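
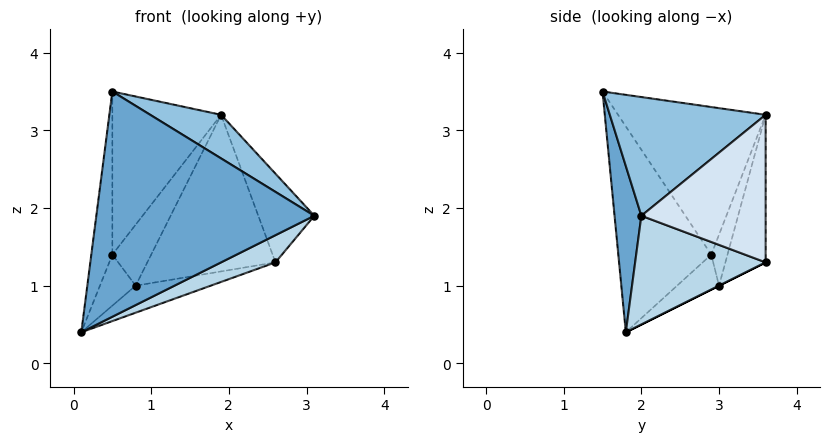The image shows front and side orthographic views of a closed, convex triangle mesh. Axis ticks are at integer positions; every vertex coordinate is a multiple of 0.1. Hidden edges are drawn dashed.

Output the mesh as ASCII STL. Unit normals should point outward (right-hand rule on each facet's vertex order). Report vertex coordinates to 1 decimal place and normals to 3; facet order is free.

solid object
 facet normal 0.121 -0.986 -0.111
  outer loop
   vertex 0.5 1.5 3.5
   vertex 0.1 1.8 0.4
   vertex 3.1 2.0 1.9
  endloop
 endfacet
 facet normal 0.542 -0.246 0.804
  outer loop
   vertex 0.5 1.5 3.5
   vertex 3.1 2.0 1.9
   vertex 1.9 3.6 3.2
  endloop
 endfacet
 facet normal 0.449 -0.187 -0.874
  outer loop
   vertex 2.6 3.6 1.3
   vertex 3.1 2.0 1.9
   vertex 0.1 1.8 0.4
  endloop
 endfacet
 facet normal 0.864 0.389 0.318
  outer loop
   vertex 2.6 3.6 1.3
   vertex 1.9 3.6 3.2
   vertex 3.1 2.0 1.9
  endloop
 endfacet
 facet normal 0.000 0.447 -0.894
  outer loop
   vertex 0.8 3.0 1.0
   vertex 2.6 3.6 1.3
   vertex 0.1 1.8 0.4
  endloop
 endfacet
 facet normal -0.298 0.948 -0.110
  outer loop
   vertex 0.8 3.0 1.0
   vertex 1.9 3.6 3.2
   vertex 2.6 3.6 1.3
  endloop
 endfacet
 facet normal -0.749 0.552 0.368
  outer loop
   vertex 0.5 2.9 1.4
   vertex 0.5 1.5 3.5
   vertex 1.9 3.6 3.2
  endloop
 endfacet
 facet normal -0.385 0.921 -0.059
  outer loop
   vertex 0.5 2.9 1.4
   vertex 1.9 3.6 3.2
   vertex 0.8 3.0 1.0
  endloop
 endfacet
 facet normal -0.965 0.218 0.146
  outer loop
   vertex 0.5 2.9 1.4
   vertex 0.1 1.8 0.4
   vertex 0.5 1.5 3.5
  endloop
 endfacet
 facet normal -0.705 0.600 -0.378
  outer loop
   vertex 0.5 2.9 1.4
   vertex 0.8 3.0 1.0
   vertex 0.1 1.8 0.4
  endloop
 endfacet
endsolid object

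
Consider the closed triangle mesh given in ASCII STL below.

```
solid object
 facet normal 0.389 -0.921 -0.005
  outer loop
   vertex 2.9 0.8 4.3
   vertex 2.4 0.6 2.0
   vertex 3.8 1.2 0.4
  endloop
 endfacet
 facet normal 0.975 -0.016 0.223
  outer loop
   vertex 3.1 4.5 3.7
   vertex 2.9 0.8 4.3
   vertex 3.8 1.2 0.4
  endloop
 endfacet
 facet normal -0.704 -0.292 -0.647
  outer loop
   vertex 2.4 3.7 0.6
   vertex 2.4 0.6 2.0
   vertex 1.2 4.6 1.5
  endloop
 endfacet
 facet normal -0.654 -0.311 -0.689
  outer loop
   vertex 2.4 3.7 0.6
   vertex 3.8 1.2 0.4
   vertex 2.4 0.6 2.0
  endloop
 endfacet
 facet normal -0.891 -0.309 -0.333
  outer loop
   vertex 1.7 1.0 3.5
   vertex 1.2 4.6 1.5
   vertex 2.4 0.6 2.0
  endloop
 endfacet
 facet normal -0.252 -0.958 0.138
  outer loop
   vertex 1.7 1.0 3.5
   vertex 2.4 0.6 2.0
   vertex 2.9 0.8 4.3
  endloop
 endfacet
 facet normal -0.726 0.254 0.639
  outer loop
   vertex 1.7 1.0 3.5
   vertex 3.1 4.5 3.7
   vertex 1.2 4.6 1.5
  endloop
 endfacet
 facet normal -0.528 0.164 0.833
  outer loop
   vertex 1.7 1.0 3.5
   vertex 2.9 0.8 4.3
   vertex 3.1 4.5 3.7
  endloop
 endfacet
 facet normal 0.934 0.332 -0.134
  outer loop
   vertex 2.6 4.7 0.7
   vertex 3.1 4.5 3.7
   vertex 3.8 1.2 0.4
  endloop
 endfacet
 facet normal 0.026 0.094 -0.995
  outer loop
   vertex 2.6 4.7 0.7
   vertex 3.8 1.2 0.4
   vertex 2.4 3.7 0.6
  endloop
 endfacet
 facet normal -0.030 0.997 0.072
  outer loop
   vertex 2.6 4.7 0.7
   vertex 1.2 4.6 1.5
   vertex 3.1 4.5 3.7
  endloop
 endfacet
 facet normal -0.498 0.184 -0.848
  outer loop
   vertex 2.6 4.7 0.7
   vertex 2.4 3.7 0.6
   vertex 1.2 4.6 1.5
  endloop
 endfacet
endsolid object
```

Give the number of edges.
18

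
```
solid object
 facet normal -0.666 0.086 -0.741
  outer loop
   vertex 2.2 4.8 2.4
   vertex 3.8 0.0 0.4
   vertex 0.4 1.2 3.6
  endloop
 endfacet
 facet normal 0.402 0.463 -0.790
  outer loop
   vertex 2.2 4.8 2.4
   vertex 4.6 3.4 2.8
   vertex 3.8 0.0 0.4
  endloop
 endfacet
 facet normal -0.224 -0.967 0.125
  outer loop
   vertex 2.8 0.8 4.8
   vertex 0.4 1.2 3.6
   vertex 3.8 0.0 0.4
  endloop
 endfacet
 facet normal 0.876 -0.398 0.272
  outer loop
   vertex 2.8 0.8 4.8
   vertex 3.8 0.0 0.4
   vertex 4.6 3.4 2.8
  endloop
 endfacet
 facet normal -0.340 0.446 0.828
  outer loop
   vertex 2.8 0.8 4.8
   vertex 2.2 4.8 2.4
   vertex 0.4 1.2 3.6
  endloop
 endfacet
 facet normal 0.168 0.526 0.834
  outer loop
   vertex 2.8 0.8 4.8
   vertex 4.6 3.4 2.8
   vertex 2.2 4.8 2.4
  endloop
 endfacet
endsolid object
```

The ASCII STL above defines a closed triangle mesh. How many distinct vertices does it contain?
5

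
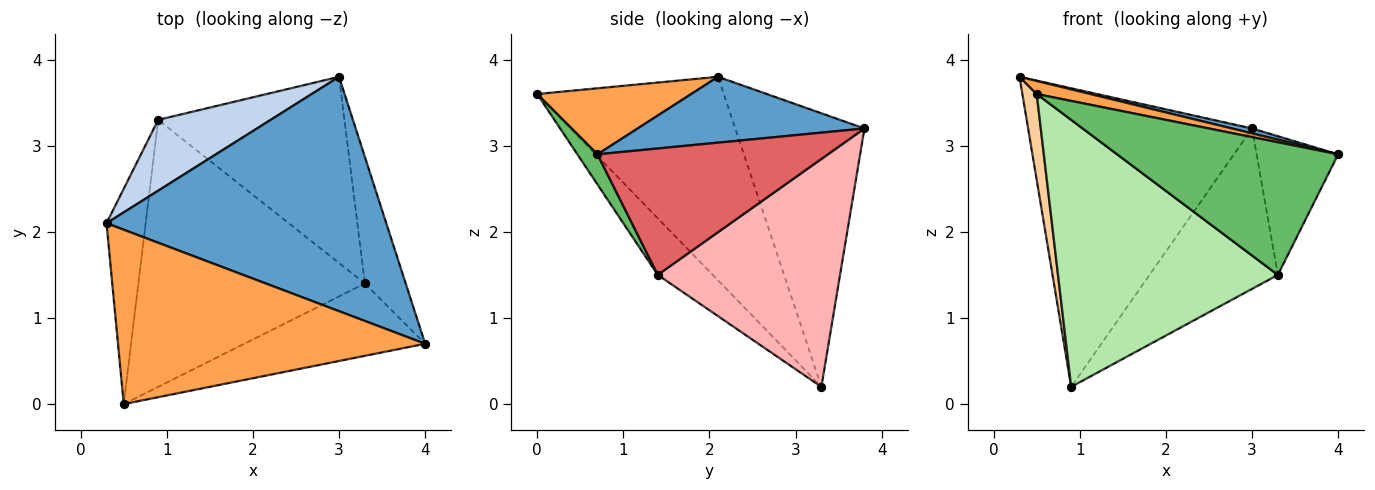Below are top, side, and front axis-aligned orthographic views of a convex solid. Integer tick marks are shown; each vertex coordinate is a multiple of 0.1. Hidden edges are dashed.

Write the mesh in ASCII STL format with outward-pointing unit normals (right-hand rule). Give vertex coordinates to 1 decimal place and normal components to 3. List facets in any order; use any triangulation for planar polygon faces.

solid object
 facet normal 0.229 -0.020 0.973
  outer loop
   vertex 3.0 3.8 3.2
   vertex 0.3 2.1 3.8
   vertex 4.0 0.7 2.9
  endloop
 endfacet
 facet normal -0.489 0.848 0.201
  outer loop
   vertex 0.9 3.3 0.2
   vertex 0.3 2.1 3.8
   vertex 3.0 3.8 3.2
  endloop
 endfacet
 facet normal 0.210 -0.073 0.975
  outer loop
   vertex 0.5 0.0 3.6
   vertex 4.0 0.7 2.9
   vertex 0.3 2.1 3.8
  endloop
 endfacet
 facet normal -0.979 -0.075 -0.188
  outer loop
   vertex 0.5 0.0 3.6
   vertex 0.3 2.1 3.8
   vertex 0.9 3.3 0.2
  endloop
 endfacet
 facet normal 0.080 -0.875 -0.477
  outer loop
   vertex 3.3 1.4 1.5
   vertex 4.0 0.7 2.9
   vertex 0.5 0.0 3.6
  endloop
 endfacet
 facet normal -0.174 -0.696 -0.696
  outer loop
   vertex 3.3 1.4 1.5
   vertex 0.5 0.0 3.6
   vertex 0.9 3.3 0.2
  endloop
 endfacet
 facet normal 0.902 0.319 -0.291
  outer loop
   vertex 3.3 1.4 1.5
   vertex 3.0 3.8 3.2
   vertex 4.0 0.7 2.9
  endloop
 endfacet
 facet normal 0.680 0.479 -0.556
  outer loop
   vertex 3.3 1.4 1.5
   vertex 0.9 3.3 0.2
   vertex 3.0 3.8 3.2
  endloop
 endfacet
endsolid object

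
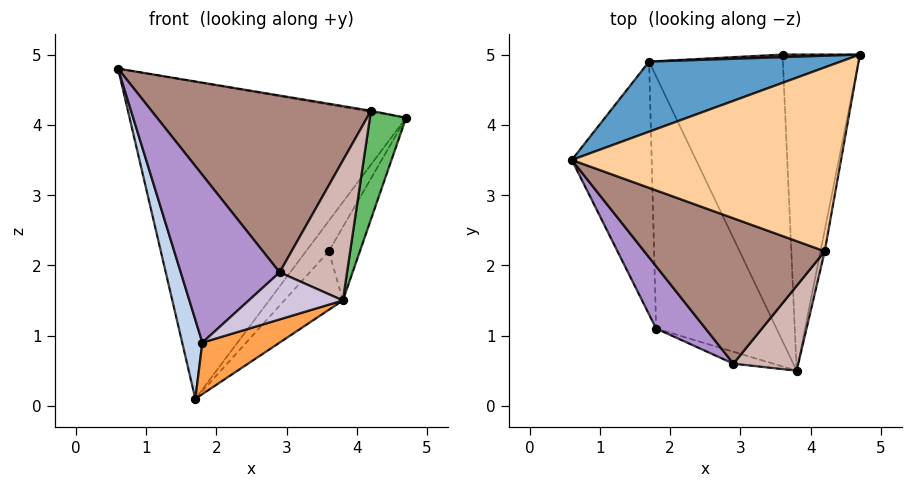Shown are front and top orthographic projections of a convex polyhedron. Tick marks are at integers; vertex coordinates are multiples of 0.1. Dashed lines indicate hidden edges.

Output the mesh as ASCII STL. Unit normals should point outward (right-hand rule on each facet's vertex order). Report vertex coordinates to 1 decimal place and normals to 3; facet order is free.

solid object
 facet normal -0.305 0.930 0.206
  outer loop
   vertex 1.7 4.9 0.1
   vertex 0.6 3.5 4.8
   vertex 4.7 5.0 4.1
  endloop
 endfacet
 facet normal -0.965 -0.078 -0.249
  outer loop
   vertex 1.8 1.1 0.9
   vertex 0.6 3.5 4.8
   vertex 1.7 4.9 0.1
  endloop
 endfacet
 facet normal 0.228 -0.195 -0.954
  outer loop
   vertex 1.8 1.1 0.9
   vertex 1.7 4.9 0.1
   vertex 3.8 0.5 1.5
  endloop
 endfacet
 facet normal 0.166 0.006 0.986
  outer loop
   vertex 4.2 2.2 4.2
   vertex 4.7 5.0 4.1
   vertex 0.6 3.5 4.8
  endloop
 endfacet
 facet normal 0.984 -0.177 -0.034
  outer loop
   vertex 4.2 2.2 4.2
   vertex 3.8 0.5 1.5
   vertex 4.7 5.0 4.1
  endloop
 endfacet
 facet normal 0.860 0.116 -0.498
  outer loop
   vertex 3.6 5.0 2.2
   vertex 4.7 5.0 4.1
   vertex 3.8 0.5 1.5
  endloop
 endfacet
 facet normal -0.144 0.986 0.083
  outer loop
   vertex 3.6 5.0 2.2
   vertex 1.7 4.9 0.1
   vertex 4.7 5.0 4.1
  endloop
 endfacet
 facet normal 0.731 0.136 -0.668
  outer loop
   vertex 3.6 5.0 2.2
   vertex 3.8 0.5 1.5
   vertex 1.7 4.9 0.1
  endloop
 endfacet
 facet normal -0.596 -0.753 0.280
  outer loop
   vertex 2.9 0.6 1.9
   vertex 0.6 3.5 4.8
   vertex 1.8 1.1 0.9
  endloop
 endfacet
 facet normal -0.212 -0.947 -0.240
  outer loop
   vertex 2.9 0.6 1.9
   vertex 1.8 1.1 0.9
   vertex 3.8 0.5 1.5
  endloop
 endfacet
 facet normal -0.171 -0.761 0.626
  outer loop
   vertex 2.9 0.6 1.9
   vertex 4.2 2.2 4.2
   vertex 0.6 3.5 4.8
  endloop
 endfacet
 facet normal 0.134 -0.847 0.514
  outer loop
   vertex 2.9 0.6 1.9
   vertex 3.8 0.5 1.5
   vertex 4.2 2.2 4.2
  endloop
 endfacet
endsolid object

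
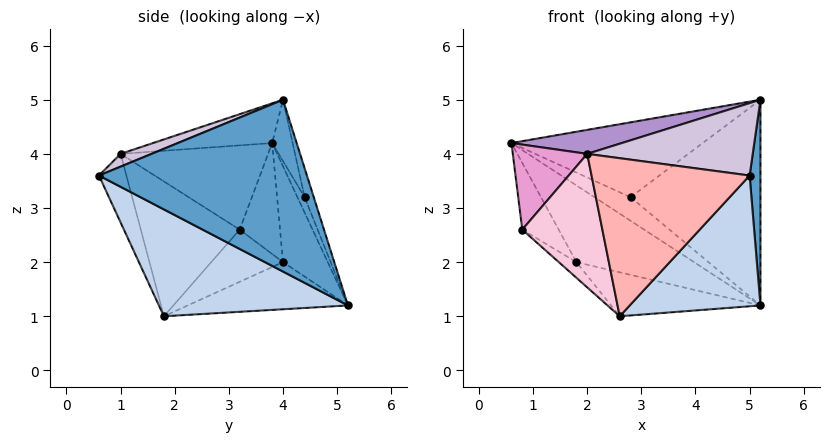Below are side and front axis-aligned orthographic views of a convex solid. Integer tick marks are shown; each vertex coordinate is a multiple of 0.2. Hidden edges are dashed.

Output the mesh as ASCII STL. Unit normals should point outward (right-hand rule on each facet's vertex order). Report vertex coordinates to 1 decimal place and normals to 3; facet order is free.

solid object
 facet normal 0.999 -0.052 -0.016
  outer loop
   vertex 5.2 4.0 5.0
   vertex 5.0 0.6 3.6
   vertex 5.2 5.2 1.2
  endloop
 endfacet
 facet normal 0.575 -0.398 -0.715
  outer loop
   vertex 2.6 1.8 1.0
   vertex 5.2 5.2 1.2
   vertex 5.0 0.6 3.6
  endloop
 endfacet
 facet normal -0.194 0.969 0.155
  outer loop
   vertex 2.8 4.4 3.2
   vertex 5.2 5.2 1.2
   vertex 0.6 3.8 4.2
  endloop
 endfacet
 facet normal -0.100 0.935 0.341
  outer loop
   vertex 2.8 4.4 3.2
   vertex 0.6 3.8 4.2
   vertex 5.2 4.0 5.0
  endloop
 endfacet
 facet normal -0.067 0.951 0.300
  outer loop
   vertex 2.8 4.4 3.2
   vertex 5.2 4.0 5.0
   vertex 5.2 5.2 1.2
  endloop
 endfacet
 facet normal -0.353 0.929 -0.108
  outer loop
   vertex 1.8 4.0 2.0
   vertex 0.6 3.8 4.2
   vertex 5.2 5.2 1.2
  endloop
 endfacet
 facet normal -0.316 0.295 -0.902
  outer loop
   vertex 1.8 4.0 2.0
   vertex 5.2 5.2 1.2
   vertex 2.6 1.8 1.0
  endloop
 endfacet
 facet normal -0.164 -0.945 -0.285
  outer loop
   vertex 2.0 1.0 4.0
   vertex 2.6 1.8 1.0
   vertex 5.0 0.6 3.6
  endloop
 endfacet
 facet normal -0.163 -0.151 0.975
  outer loop
   vertex 2.0 1.0 4.0
   vertex 5.2 4.0 5.0
   vertex 0.6 3.8 4.2
  endloop
 endfacet
 facet normal 0.072 -0.383 0.921
  outer loop
   vertex 2.0 1.0 4.0
   vertex 5.0 0.6 3.6
   vertex 5.2 4.0 5.0
  endloop
 endfacet
 facet normal -0.702 0.634 -0.325
  outer loop
   vertex 0.8 3.2 2.6
   vertex 0.6 3.8 4.2
   vertex 1.8 4.0 2.0
  endloop
 endfacet
 facet normal -0.592 0.145 -0.793
  outer loop
   vertex 0.8 3.2 2.6
   vertex 1.8 4.0 2.0
   vertex 2.6 1.8 1.0
  endloop
 endfacet
 facet normal -0.891 -0.450 0.057
  outer loop
   vertex 0.8 3.2 2.6
   vertex 2.0 1.0 4.0
   vertex 0.6 3.8 4.2
  endloop
 endfacet
 facet normal -0.739 -0.599 -0.308
  outer loop
   vertex 0.8 3.2 2.6
   vertex 2.6 1.8 1.0
   vertex 2.0 1.0 4.0
  endloop
 endfacet
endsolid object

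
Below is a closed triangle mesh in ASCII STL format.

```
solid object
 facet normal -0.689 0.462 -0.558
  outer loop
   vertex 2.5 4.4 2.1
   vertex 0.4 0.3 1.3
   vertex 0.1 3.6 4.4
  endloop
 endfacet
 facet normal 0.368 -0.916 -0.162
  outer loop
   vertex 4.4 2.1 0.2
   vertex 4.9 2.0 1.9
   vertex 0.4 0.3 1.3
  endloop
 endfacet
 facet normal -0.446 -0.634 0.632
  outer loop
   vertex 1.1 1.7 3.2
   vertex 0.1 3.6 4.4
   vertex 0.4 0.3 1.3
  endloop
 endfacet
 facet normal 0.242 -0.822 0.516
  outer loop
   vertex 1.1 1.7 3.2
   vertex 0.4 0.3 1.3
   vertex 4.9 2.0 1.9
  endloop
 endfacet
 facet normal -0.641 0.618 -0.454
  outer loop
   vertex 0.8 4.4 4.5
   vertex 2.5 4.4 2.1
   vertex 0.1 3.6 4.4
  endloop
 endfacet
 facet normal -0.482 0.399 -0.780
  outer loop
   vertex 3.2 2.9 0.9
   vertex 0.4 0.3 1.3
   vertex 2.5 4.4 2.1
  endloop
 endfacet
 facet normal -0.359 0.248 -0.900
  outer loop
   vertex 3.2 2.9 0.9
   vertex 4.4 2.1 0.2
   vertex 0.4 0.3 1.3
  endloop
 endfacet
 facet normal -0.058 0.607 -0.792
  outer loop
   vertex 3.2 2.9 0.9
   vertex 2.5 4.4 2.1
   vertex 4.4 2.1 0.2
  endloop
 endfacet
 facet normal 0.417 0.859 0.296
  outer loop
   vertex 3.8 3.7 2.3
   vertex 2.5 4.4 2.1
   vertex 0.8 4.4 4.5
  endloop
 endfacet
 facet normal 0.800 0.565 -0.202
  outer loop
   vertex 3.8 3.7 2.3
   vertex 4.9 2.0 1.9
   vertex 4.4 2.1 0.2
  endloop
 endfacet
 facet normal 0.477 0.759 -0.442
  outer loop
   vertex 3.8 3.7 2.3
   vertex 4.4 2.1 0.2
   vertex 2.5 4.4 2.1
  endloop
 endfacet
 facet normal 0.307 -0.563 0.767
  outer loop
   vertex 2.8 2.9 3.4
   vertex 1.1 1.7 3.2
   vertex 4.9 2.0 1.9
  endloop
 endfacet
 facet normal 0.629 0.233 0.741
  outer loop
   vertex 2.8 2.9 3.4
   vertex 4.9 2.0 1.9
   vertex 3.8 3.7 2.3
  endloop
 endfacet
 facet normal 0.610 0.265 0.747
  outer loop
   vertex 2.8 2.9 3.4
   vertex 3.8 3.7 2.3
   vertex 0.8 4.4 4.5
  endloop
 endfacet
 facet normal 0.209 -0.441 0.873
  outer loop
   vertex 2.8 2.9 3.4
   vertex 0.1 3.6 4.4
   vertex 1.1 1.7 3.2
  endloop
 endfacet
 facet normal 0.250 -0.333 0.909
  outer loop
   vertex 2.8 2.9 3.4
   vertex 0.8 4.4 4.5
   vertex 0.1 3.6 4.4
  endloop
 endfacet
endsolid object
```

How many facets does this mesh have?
16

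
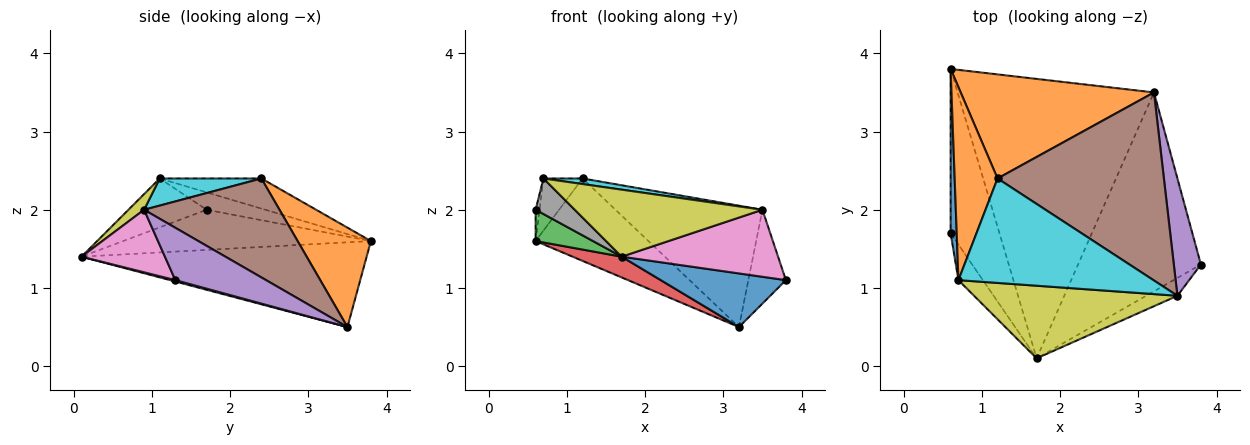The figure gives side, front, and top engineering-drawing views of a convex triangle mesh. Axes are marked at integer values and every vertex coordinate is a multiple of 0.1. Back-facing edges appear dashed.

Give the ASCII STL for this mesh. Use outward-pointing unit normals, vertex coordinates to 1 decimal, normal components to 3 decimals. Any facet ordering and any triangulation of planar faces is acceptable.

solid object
 facet normal 0.011 -0.260 -0.965
  outer loop
   vertex 1.7 0.1 1.4
   vertex 3.2 3.5 0.5
   vertex 3.8 1.3 1.1
  endloop
 endfacet
 facet normal 0.374 0.576 0.727
  outer loop
   vertex 0.6 3.8 1.6
   vertex 1.2 2.4 2.4
   vertex 3.2 3.5 0.5
  endloop
 endfacet
 facet normal -0.628 -0.146 -0.764
  outer loop
   vertex 0.6 3.8 1.6
   vertex 1.7 0.1 1.4
   vertex 0.6 1.7 2.0
  endloop
 endfacet
 facet normal -0.395 -0.068 -0.916
  outer loop
   vertex 0.6 3.8 1.6
   vertex 3.2 3.5 0.5
   vertex 1.7 0.1 1.4
  endloop
 endfacet
 facet normal 0.834 0.345 0.431
  outer loop
   vertex 3.5 0.9 2.0
   vertex 3.8 1.3 1.1
   vertex 3.2 3.5 0.5
  endloop
 endfacet
 facet normal 0.447 0.485 0.751
  outer loop
   vertex 3.5 0.9 2.0
   vertex 3.2 3.5 0.5
   vertex 1.2 2.4 2.4
  endloop
 endfacet
 facet normal 0.458 -0.859 -0.229
  outer loop
   vertex 3.5 0.9 2.0
   vertex 1.7 0.1 1.4
   vertex 3.8 1.3 1.1
  endloop
 endfacet
 facet normal -0.816 -0.408 -0.408
  outer loop
   vertex 0.7 1.1 2.4
   vertex 0.6 1.7 2.0
   vertex 1.7 0.1 1.4
  endloop
 endfacet
 facet normal 0.056 -0.677 0.734
  outer loop
   vertex 0.7 1.1 2.4
   vertex 1.7 0.1 1.4
   vertex 3.5 0.9 2.0
  endloop
 endfacet
 facet normal 0.138 -0.053 0.989
  outer loop
   vertex 0.7 1.1 2.4
   vertex 3.5 0.9 2.0
   vertex 1.2 2.4 2.4
  endloop
 endfacet
 facet normal -0.942 0.063 0.330
  outer loop
   vertex 0.7 1.1 2.4
   vertex 0.6 3.8 1.6
   vertex 0.6 1.7 2.0
  endloop
 endfacet
 facet normal -0.561 0.216 0.799
  outer loop
   vertex 0.7 1.1 2.4
   vertex 1.2 2.4 2.4
   vertex 0.6 3.8 1.6
  endloop
 endfacet
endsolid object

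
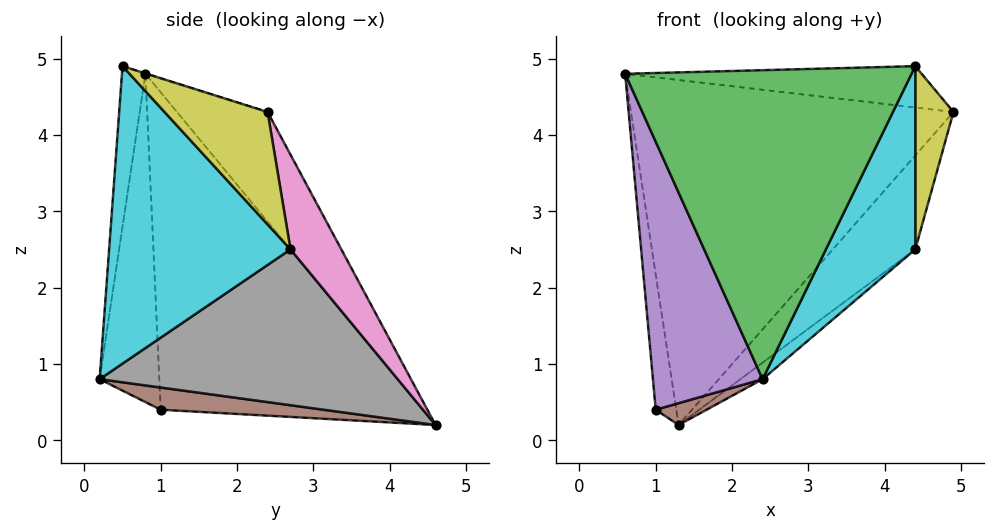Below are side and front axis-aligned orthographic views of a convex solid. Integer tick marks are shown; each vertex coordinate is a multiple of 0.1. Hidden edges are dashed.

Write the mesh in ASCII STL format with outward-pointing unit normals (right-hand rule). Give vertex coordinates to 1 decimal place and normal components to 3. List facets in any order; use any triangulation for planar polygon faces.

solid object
 facet normal -0.216 0.769 0.602
  outer loop
   vertex 1.3 4.6 0.2
   vertex 0.6 0.8 4.8
   vertex 4.9 2.4 4.3
  endloop
 endfacet
 facet normal -0.001 0.301 0.953
  outer loop
   vertex 4.4 0.5 4.9
   vertex 4.9 2.4 4.3
   vertex 0.6 0.8 4.8
  endloop
 endfacet
 facet normal -0.081 -0.990 0.112
  outer loop
   vertex 4.4 0.5 4.9
   vertex 0.6 0.8 4.8
   vertex 2.4 0.2 0.8
  endloop
 endfacet
 facet normal -0.993 0.078 -0.087
  outer loop
   vertex 1.0 1.0 0.4
   vertex 0.6 0.8 4.8
   vertex 1.3 4.6 0.2
  endloop
 endfacet
 facet normal -0.476 -0.875 -0.083
  outer loop
   vertex 1.0 1.0 0.4
   vertex 2.4 0.2 0.8
   vertex 0.6 0.8 4.8
  endloop
 endfacet
 facet normal 0.235 -0.073 -0.969
  outer loop
   vertex 1.0 1.0 0.4
   vertex 1.3 4.6 0.2
   vertex 2.4 0.2 0.8
  endloop
 endfacet
 facet normal 0.525 0.851 -0.004
  outer loop
   vertex 4.4 2.7 2.5
   vertex 1.3 4.6 0.2
   vertex 4.9 2.4 4.3
  endloop
 endfacet
 facet normal 0.613 0.046 -0.789
  outer loop
   vertex 4.4 2.7 2.5
   vertex 2.4 0.2 0.8
   vertex 1.3 4.6 0.2
  endloop
 endfacet
 facet normal 0.894 -0.331 -0.303
  outer loop
   vertex 4.4 2.7 2.5
   vertex 4.9 2.4 4.3
   vertex 4.4 0.5 4.9
  endloop
 endfacet
 facet normal 0.831 -0.410 -0.376
  outer loop
   vertex 4.4 2.7 2.5
   vertex 4.4 0.5 4.9
   vertex 2.4 0.2 0.8
  endloop
 endfacet
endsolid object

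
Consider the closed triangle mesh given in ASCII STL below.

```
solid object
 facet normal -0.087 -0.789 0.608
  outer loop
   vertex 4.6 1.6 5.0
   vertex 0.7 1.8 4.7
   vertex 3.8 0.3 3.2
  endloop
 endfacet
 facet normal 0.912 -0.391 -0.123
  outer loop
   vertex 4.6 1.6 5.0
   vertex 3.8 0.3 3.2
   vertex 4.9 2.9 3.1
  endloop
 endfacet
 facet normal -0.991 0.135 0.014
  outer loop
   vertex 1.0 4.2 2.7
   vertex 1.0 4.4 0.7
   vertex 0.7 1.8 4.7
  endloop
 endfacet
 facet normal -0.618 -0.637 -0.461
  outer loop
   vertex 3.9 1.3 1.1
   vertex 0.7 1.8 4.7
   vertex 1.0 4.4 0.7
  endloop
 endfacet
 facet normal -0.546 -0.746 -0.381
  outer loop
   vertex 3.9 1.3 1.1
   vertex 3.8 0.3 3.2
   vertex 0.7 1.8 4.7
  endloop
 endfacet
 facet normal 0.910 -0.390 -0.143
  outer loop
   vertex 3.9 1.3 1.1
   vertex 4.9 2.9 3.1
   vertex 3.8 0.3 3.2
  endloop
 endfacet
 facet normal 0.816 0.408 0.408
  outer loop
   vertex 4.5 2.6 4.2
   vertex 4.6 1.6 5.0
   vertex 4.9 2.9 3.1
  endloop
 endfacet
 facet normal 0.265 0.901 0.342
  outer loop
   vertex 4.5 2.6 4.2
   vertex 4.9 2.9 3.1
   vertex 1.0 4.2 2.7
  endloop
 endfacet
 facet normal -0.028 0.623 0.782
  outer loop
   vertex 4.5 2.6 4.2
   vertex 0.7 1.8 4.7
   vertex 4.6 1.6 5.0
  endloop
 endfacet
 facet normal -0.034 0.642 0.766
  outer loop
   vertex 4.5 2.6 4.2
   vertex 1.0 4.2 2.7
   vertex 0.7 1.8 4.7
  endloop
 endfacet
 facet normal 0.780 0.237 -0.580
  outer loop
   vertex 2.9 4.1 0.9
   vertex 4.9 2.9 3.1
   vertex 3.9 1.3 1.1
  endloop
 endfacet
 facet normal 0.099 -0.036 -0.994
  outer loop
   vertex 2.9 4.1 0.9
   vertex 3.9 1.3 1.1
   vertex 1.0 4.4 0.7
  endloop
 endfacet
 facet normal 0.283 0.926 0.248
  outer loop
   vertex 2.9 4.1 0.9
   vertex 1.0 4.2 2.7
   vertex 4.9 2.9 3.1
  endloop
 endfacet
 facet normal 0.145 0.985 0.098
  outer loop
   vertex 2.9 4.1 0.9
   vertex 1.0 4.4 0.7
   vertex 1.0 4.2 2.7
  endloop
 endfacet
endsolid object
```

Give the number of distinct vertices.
9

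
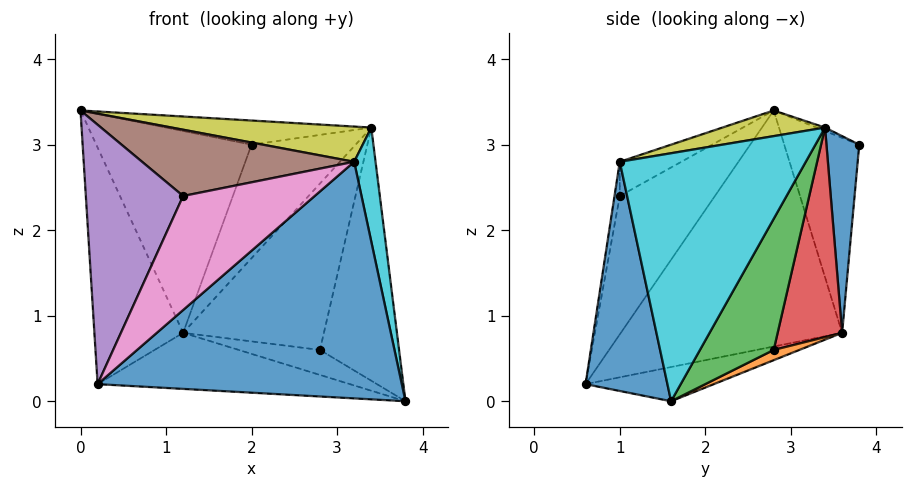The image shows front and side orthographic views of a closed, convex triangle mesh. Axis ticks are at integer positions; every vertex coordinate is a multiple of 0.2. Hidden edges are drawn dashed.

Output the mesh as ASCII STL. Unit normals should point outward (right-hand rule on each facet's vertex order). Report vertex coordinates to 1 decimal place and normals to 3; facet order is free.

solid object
 facet normal 0.257 -0.955 -0.150
  outer loop
   vertex 3.2 1.0 2.8
   vertex 0.2 0.6 0.2
   vertex 3.8 1.6 0.0
  endloop
 endfacet
 facet normal -0.886 0.355 -0.299
  outer loop
   vertex 1.2 3.6 0.8
   vertex 0.2 0.6 0.2
   vertex 0.0 2.8 3.4
  endloop
 endfacet
 facet normal -0.434 0.898 0.076
  outer loop
   vertex 1.2 3.6 0.8
   vertex 0.0 2.8 3.4
   vertex 2.0 3.8 3.0
  endloop
 endfacet
 facet normal -0.118 0.232 -0.965
  outer loop
   vertex 1.2 3.6 0.8
   vertex 3.8 1.6 0.0
   vertex 0.2 0.6 0.2
  endloop
 endfacet
 facet normal -0.638 -0.652 0.409
  outer loop
   vertex 1.2 1.0 2.4
   vertex 0.0 2.8 3.4
   vertex 0.2 0.6 0.2
  endloop
 endfacet
 facet normal -0.163 -0.560 0.813
  outer loop
   vertex 1.2 1.0 2.4
   vertex 3.2 1.0 2.8
   vertex 0.0 2.8 3.4
  endloop
 endfacet
 facet normal -0.039 -0.980 0.196
  outer loop
   vertex 1.2 1.0 2.4
   vertex 0.2 0.6 0.2
   vertex 3.2 1.0 2.8
  endloop
 endfacet
 facet normal -0.017 0.400 0.916
  outer loop
   vertex 3.4 3.4 3.2
   vertex 2.0 3.8 3.0
   vertex 0.0 2.8 3.4
  endloop
 endfacet
 facet normal 0.088 -0.171 0.981
  outer loop
   vertex 3.4 3.4 3.2
   vertex 0.0 2.8 3.4
   vertex 3.2 1.0 2.8
  endloop
 endfacet
 facet normal 0.976 -0.112 0.185
  outer loop
   vertex 3.4 3.4 3.2
   vertex 3.2 1.0 2.8
   vertex 3.8 1.6 0.0
  endloop
 endfacet
 facet normal 0.295 0.936 -0.192
  outer loop
   vertex 3.4 3.4 3.2
   vertex 1.2 3.6 0.8
   vertex 2.0 3.8 3.0
  endloop
 endfacet
 facet normal 0.175 0.553 -0.815
  outer loop
   vertex 2.8 2.8 0.6
   vertex 3.8 1.6 0.0
   vertex 1.2 3.6 0.8
  endloop
 endfacet
 facet normal 0.648 0.695 -0.310
  outer loop
   vertex 2.8 2.8 0.6
   vertex 3.4 3.4 3.2
   vertex 3.8 1.6 0.0
  endloop
 endfacet
 facet normal 0.398 0.869 -0.293
  outer loop
   vertex 2.8 2.8 0.6
   vertex 1.2 3.6 0.8
   vertex 3.4 3.4 3.2
  endloop
 endfacet
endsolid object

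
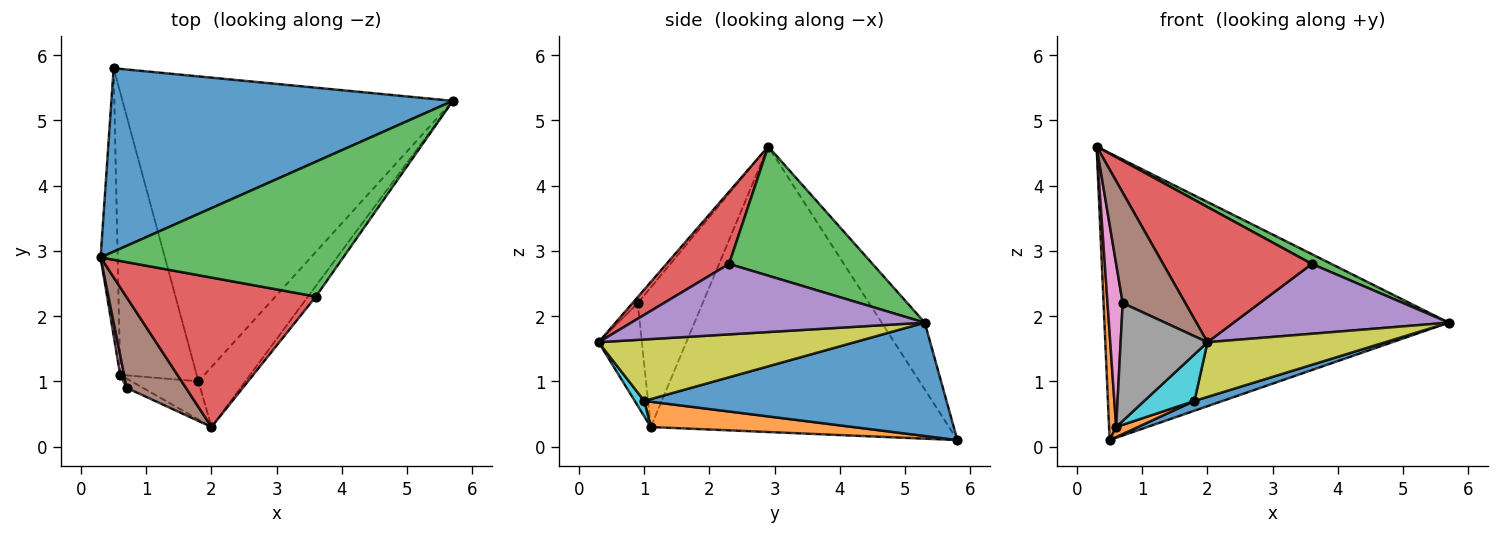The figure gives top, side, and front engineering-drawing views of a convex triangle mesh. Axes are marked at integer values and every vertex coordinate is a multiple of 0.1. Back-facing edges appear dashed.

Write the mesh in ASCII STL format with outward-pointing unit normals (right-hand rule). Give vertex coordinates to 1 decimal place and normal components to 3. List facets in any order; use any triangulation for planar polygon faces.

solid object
 facet normal -0.105 0.838 0.535
  outer loop
   vertex 0.5 5.8 0.1
   vertex 0.3 2.9 4.6
   vertex 5.7 5.3 1.9
  endloop
 endfacet
 facet normal -0.998 -0.024 -0.060
  outer loop
   vertex 0.6 1.1 0.3
   vertex 0.3 2.9 4.6
   vertex 0.5 5.8 0.1
  endloop
 endfacet
 facet normal 0.469 -0.064 0.881
  outer loop
   vertex 3.6 2.3 2.8
   vertex 5.7 5.3 1.9
   vertex 0.3 2.9 4.6
  endloop
 endfacet
 facet normal 0.272 -0.646 0.714
  outer loop
   vertex 3.6 2.3 2.8
   vertex 0.3 2.9 4.6
   vertex 2.0 0.3 1.6
  endloop
 endfacet
 facet normal 0.803 -0.589 -0.089
  outer loop
   vertex 3.6 2.3 2.8
   vertex 2.0 0.3 1.6
   vertex 5.7 5.3 1.9
  endloop
 endfacet
 facet normal -0.064 -0.772 0.633
  outer loop
   vertex 0.7 0.9 2.2
   vertex 2.0 0.3 1.6
   vertex 0.3 2.9 4.6
  endloop
 endfacet
 facet normal -0.973 -0.227 0.027
  outer loop
   vertex 0.7 0.9 2.2
   vertex 0.3 2.9 4.6
   vertex 0.6 1.1 0.3
  endloop
 endfacet
 facet normal -0.445 -0.893 -0.071
  outer loop
   vertex 0.7 0.9 2.2
   vertex 0.6 1.1 0.3
   vertex 2.0 0.3 1.6
  endloop
 endfacet
 facet normal 0.696 -0.483 -0.531
  outer loop
   vertex 1.8 1.0 0.7
   vertex 5.7 5.3 1.9
   vertex 2.0 0.3 1.6
  endloop
 endfacet
 facet normal 0.145 -0.765 -0.627
  outer loop
   vertex 1.8 1.0 0.7
   vertex 2.0 0.3 1.6
   vertex 0.6 1.1 0.3
  endloop
 endfacet
 facet normal 0.324 -0.030 -0.945
  outer loop
   vertex 1.8 1.0 0.7
   vertex 0.5 5.8 0.1
   vertex 5.7 5.3 1.9
  endloop
 endfacet
 facet normal 0.314 -0.034 -0.949
  outer loop
   vertex 1.8 1.0 0.7
   vertex 0.6 1.1 0.3
   vertex 0.5 5.8 0.1
  endloop
 endfacet
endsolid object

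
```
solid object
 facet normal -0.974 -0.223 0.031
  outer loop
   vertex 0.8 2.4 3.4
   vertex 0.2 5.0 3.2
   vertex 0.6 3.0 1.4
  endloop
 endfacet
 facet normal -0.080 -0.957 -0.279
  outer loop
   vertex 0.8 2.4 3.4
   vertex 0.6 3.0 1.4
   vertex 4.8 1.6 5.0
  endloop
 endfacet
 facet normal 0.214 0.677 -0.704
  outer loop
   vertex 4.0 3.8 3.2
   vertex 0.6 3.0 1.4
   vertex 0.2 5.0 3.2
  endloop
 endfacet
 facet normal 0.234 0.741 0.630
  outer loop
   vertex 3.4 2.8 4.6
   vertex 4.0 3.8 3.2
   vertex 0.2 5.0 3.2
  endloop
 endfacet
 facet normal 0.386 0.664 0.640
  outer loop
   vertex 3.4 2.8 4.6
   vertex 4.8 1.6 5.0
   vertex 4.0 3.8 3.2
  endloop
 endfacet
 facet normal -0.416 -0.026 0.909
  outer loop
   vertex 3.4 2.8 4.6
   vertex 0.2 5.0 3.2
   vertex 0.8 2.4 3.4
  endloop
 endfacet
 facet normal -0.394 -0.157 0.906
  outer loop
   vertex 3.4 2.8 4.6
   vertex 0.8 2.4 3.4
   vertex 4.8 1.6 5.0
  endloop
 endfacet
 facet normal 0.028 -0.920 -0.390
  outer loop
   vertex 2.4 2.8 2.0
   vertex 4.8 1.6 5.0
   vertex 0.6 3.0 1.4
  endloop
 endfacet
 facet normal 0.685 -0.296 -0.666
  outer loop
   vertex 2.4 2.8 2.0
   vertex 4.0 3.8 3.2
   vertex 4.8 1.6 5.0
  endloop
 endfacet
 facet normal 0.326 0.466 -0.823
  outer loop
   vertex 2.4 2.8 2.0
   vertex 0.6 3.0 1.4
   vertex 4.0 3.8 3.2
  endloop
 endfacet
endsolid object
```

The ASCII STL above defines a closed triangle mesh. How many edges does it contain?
15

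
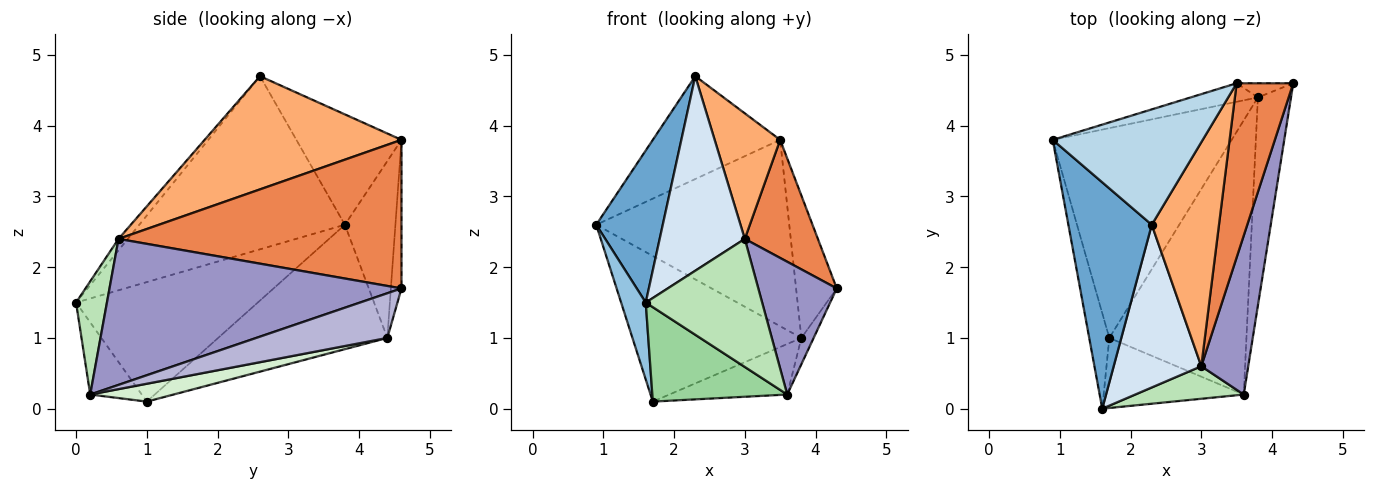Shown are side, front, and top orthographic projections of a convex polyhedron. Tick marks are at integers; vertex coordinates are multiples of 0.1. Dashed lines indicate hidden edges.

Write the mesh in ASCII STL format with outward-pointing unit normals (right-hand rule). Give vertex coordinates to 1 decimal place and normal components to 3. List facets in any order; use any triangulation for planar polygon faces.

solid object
 facet normal -0.865 -0.280 0.417
  outer loop
   vertex 2.3 2.6 4.7
   vertex 0.9 3.8 2.6
   vertex 1.6 0.0 1.5
  endloop
 endfacet
 facet normal -0.977 -0.132 -0.164
  outer loop
   vertex 1.7 1.0 0.1
   vertex 1.6 0.0 1.5
   vertex 0.9 3.8 2.6
  endloop
 endfacet
 facet normal -0.481 0.583 0.654
  outer loop
   vertex 3.5 4.6 3.8
   vertex 0.9 3.8 2.6
   vertex 2.3 2.6 4.7
  endloop
 endfacet
 facet normal -0.083 -0.764 0.639
  outer loop
   vertex 3.0 0.6 2.4
   vertex 2.3 2.6 4.7
   vertex 1.6 0.0 1.5
  endloop
 endfacet
 facet normal 0.908 -0.235 0.346
  outer loop
   vertex 3.0 0.6 2.4
   vertex 4.3 4.6 1.7
   vertex 3.5 4.6 3.8
  endloop
 endfacet
 facet normal 0.827 -0.275 0.491
  outer loop
   vertex 3.0 0.6 2.4
   vertex 3.5 4.6 3.8
   vertex 2.3 2.6 4.7
  endloop
 endfacet
 facet normal -0.496 0.495 -0.713
  outer loop
   vertex 3.8 4.4 1.0
   vertex 1.7 1.0 0.1
   vertex 0.9 3.8 2.6
  endloop
 endfacet
 facet normal -0.252 0.963 -0.096
  outer loop
   vertex 3.8 4.4 1.0
   vertex 0.9 3.8 2.6
   vertex 3.5 4.6 3.8
  endloop
 endfacet
 facet normal -0.251 0.963 -0.096
  outer loop
   vertex 3.8 4.4 1.0
   vertex 3.5 4.6 3.8
   vertex 4.3 4.6 1.7
  endloop
 endfacet
 facet normal -0.293 -0.768 -0.569
  outer loop
   vertex 3.6 0.2 0.2
   vertex 1.6 0.0 1.5
   vertex 1.7 1.0 0.1
  endloop
 endfacet
 facet normal 0.249 -0.939 0.239
  outer loop
   vertex 3.6 0.2 0.2
   vertex 3.0 0.6 2.4
   vertex 1.6 0.0 1.5
  endloop
 endfacet
 facet normal 0.127 0.180 -0.975
  outer loop
   vertex 3.6 0.2 0.2
   vertex 1.7 1.0 0.1
   vertex 3.8 4.4 1.0
  endloop
 endfacet
 facet normal 0.922 -0.248 0.297
  outer loop
   vertex 3.6 0.2 0.2
   vertex 4.3 4.6 1.7
   vertex 3.0 0.6 2.4
  endloop
 endfacet
 facet normal 0.801 0.075 -0.594
  outer loop
   vertex 3.6 0.2 0.2
   vertex 3.8 4.4 1.0
   vertex 4.3 4.6 1.7
  endloop
 endfacet
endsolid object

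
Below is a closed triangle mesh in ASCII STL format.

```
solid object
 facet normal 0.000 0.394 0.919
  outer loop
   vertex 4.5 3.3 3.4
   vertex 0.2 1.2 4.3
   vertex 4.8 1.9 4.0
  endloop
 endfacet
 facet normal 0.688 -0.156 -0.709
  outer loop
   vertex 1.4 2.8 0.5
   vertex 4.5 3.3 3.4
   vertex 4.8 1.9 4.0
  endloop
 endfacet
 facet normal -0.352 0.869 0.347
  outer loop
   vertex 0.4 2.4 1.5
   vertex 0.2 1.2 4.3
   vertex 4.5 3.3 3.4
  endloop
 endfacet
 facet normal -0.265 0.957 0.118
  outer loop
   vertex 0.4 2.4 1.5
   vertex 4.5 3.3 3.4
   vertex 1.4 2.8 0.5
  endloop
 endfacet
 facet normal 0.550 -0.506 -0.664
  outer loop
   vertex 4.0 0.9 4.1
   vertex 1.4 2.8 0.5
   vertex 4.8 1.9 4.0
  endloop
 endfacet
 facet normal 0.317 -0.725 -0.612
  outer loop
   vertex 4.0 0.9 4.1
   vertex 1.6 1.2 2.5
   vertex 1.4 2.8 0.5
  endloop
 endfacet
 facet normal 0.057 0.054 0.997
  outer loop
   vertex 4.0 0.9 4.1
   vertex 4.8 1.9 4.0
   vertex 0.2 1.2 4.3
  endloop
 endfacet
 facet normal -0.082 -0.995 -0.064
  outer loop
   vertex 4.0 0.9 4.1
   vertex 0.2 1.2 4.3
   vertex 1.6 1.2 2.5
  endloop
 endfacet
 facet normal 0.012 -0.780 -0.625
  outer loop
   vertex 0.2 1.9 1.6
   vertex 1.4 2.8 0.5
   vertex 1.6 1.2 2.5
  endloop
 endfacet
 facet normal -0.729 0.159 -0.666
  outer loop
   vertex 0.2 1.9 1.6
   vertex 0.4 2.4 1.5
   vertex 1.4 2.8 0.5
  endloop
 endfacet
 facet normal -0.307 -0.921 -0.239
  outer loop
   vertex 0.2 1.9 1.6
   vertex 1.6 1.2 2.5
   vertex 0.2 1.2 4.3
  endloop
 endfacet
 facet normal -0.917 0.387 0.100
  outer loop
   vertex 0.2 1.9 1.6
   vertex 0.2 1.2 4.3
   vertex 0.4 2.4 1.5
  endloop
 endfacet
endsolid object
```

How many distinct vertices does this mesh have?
8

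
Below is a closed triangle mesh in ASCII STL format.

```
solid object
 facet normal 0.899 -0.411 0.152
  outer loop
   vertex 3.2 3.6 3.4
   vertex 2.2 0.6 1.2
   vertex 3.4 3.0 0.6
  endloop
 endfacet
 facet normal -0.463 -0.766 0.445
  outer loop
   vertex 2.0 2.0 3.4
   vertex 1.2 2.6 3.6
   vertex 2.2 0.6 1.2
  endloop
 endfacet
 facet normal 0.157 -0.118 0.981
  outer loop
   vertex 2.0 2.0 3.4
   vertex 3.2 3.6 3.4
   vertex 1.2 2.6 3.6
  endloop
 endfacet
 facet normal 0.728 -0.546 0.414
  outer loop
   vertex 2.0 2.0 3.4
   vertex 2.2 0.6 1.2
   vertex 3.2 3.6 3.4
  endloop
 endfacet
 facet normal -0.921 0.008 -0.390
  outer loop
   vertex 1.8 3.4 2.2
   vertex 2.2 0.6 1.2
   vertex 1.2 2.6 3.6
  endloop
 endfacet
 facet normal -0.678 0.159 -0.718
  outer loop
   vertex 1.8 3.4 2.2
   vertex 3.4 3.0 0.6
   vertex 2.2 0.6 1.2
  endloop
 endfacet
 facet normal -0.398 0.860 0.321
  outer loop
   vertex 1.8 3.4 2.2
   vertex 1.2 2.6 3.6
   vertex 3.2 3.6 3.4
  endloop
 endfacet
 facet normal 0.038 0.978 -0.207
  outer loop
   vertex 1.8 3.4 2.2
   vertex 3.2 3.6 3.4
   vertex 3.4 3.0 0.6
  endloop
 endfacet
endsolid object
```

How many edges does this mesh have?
12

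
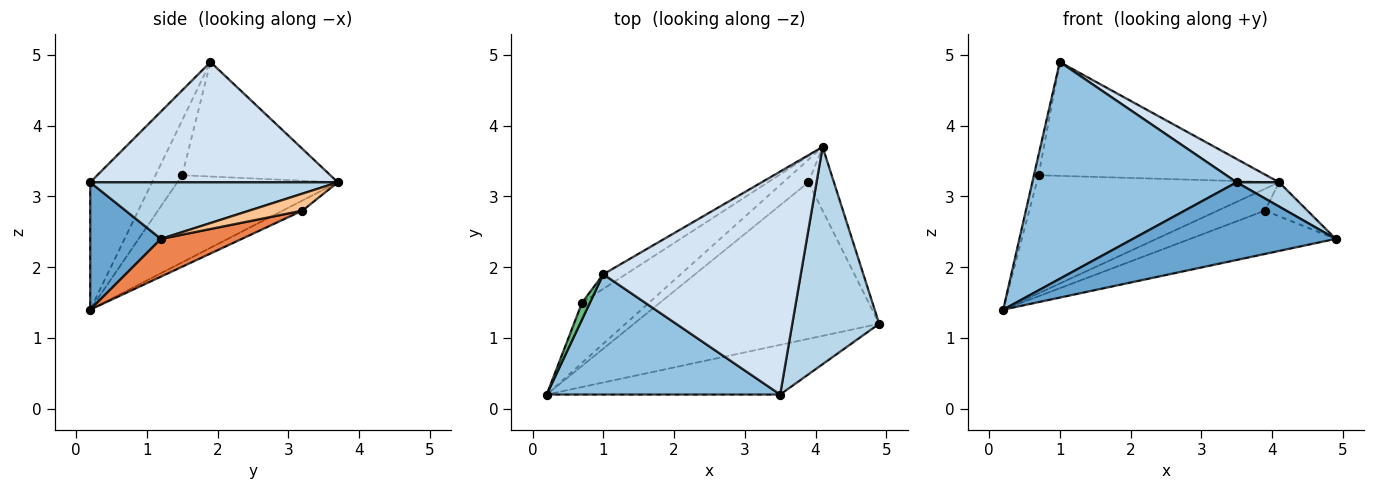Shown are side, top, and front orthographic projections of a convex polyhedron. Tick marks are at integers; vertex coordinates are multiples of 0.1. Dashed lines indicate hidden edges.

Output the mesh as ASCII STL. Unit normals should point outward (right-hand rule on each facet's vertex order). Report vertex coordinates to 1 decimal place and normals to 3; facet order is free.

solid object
 facet normal 0.282 -0.808 -0.517
  outer loop
   vertex 3.5 0.2 3.2
   vertex 0.2 0.2 1.4
   vertex 4.9 1.2 2.4
  endloop
 endfacet
 facet normal -0.256 -0.845 0.469
  outer loop
   vertex 3.5 0.2 3.2
   vertex 1.0 1.9 4.9
   vertex 0.2 0.2 1.4
  endloop
 endfacet
 facet normal 0.543 -0.093 0.834
  outer loop
   vertex 3.5 0.2 3.2
   vertex 4.9 1.2 2.4
   vertex 4.1 3.7 3.2
  endloop
 endfacet
 facet normal 0.518 -0.089 0.851
  outer loop
   vertex 3.5 0.2 3.2
   vertex 4.1 3.7 3.2
   vertex 1.0 1.9 4.9
  endloop
 endfacet
 facet normal 0.147 0.264 -0.953
  outer loop
   vertex 3.9 3.2 2.8
   vertex 4.9 1.2 2.4
   vertex 0.2 0.2 1.4
  endloop
 endfacet
 facet normal -0.277 0.665 -0.693
  outer loop
   vertex 3.9 3.2 2.8
   vertex 0.2 0.2 1.4
   vertex 4.1 3.7 3.2
  endloop
 endfacet
 facet normal 0.507 0.406 -0.761
  outer loop
   vertex 3.9 3.2 2.8
   vertex 4.1 3.7 3.2
   vertex 4.9 1.2 2.4
  endloop
 endfacet
 facet normal -0.508 0.767 -0.391
  outer loop
   vertex 0.7 1.5 3.3
   vertex 4.1 3.7 3.2
   vertex 0.2 0.2 1.4
  endloop
 endfacet
 facet normal -0.975 0.170 0.140
  outer loop
   vertex 0.7 1.5 3.3
   vertex 0.2 0.2 1.4
   vertex 1.0 1.9 4.9
  endloop
 endfacet
 facet normal -0.542 0.833 -0.107
  outer loop
   vertex 0.7 1.5 3.3
   vertex 1.0 1.9 4.9
   vertex 4.1 3.7 3.2
  endloop
 endfacet
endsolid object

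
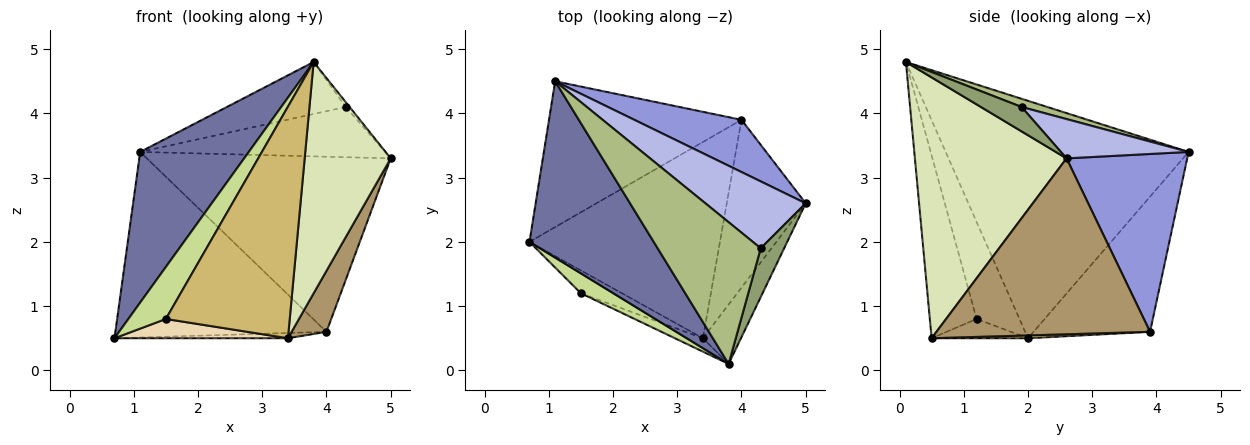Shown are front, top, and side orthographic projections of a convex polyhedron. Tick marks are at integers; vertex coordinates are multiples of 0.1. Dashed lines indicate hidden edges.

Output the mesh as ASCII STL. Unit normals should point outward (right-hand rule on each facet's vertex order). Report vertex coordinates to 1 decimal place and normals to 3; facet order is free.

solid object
 facet normal -0.824 -0.368 0.431
  outer loop
   vertex 3.8 0.1 4.8
   vertex 1.1 4.5 3.4
   vertex 0.7 2.0 0.5
  endloop
 endfacet
 facet normal -0.398 0.721 -0.567
  outer loop
   vertex 4.0 3.9 0.6
   vertex 0.7 2.0 0.5
   vertex 1.1 4.5 3.4
  endloop
 endfacet
 facet normal 0.428 0.866 0.258
  outer loop
   vertex 4.0 3.9 0.6
   vertex 1.1 4.5 3.4
   vertex 5.0 2.6 3.3
  endloop
 endfacet
 facet normal 0.299 0.573 0.763
  outer loop
   vertex 4.3 1.9 4.1
   vertex 5.0 2.6 3.3
   vertex 1.1 4.5 3.4
  endloop
 endfacet
 facet normal 0.720 0.068 0.690
  outer loop
   vertex 4.3 1.9 4.1
   vertex 3.8 0.1 4.8
   vertex 5.0 2.6 3.3
  endloop
 endfacet
 facet normal 0.074 0.343 0.936
  outer loop
   vertex 4.3 1.9 4.1
   vertex 1.1 4.5 3.4
   vertex 3.8 0.1 4.8
  endloop
 endfacet
 facet normal -0.730 -0.638 0.244
  outer loop
   vertex 1.5 1.2 0.8
   vertex 3.8 0.1 4.8
   vertex 0.7 2.0 0.5
  endloop
 endfacet
 facet normal 0.863 -0.490 -0.126
  outer loop
   vertex 3.4 0.5 0.5
   vertex 5.0 2.6 3.3
   vertex 3.8 0.1 4.8
  endloop
 endfacet
 facet normal 0.902 -0.147 -0.405
  outer loop
   vertex 3.4 0.5 0.5
   vertex 4.0 3.9 0.6
   vertex 5.0 2.6 3.3
  endloop
 endfacet
 facet normal -0.353 -0.934 -0.054
  outer loop
   vertex 3.4 0.5 0.5
   vertex 3.8 0.1 4.8
   vertex 1.5 1.2 0.8
  endloop
 endfacet
 facet normal 0.015 0.027 -1.000
  outer loop
   vertex 3.4 0.5 0.5
   vertex 0.7 2.0 0.5
   vertex 4.0 3.9 0.6
  endloop
 endfacet
 facet normal -0.337 -0.607 -0.720
  outer loop
   vertex 3.4 0.5 0.5
   vertex 1.5 1.2 0.8
   vertex 0.7 2.0 0.5
  endloop
 endfacet
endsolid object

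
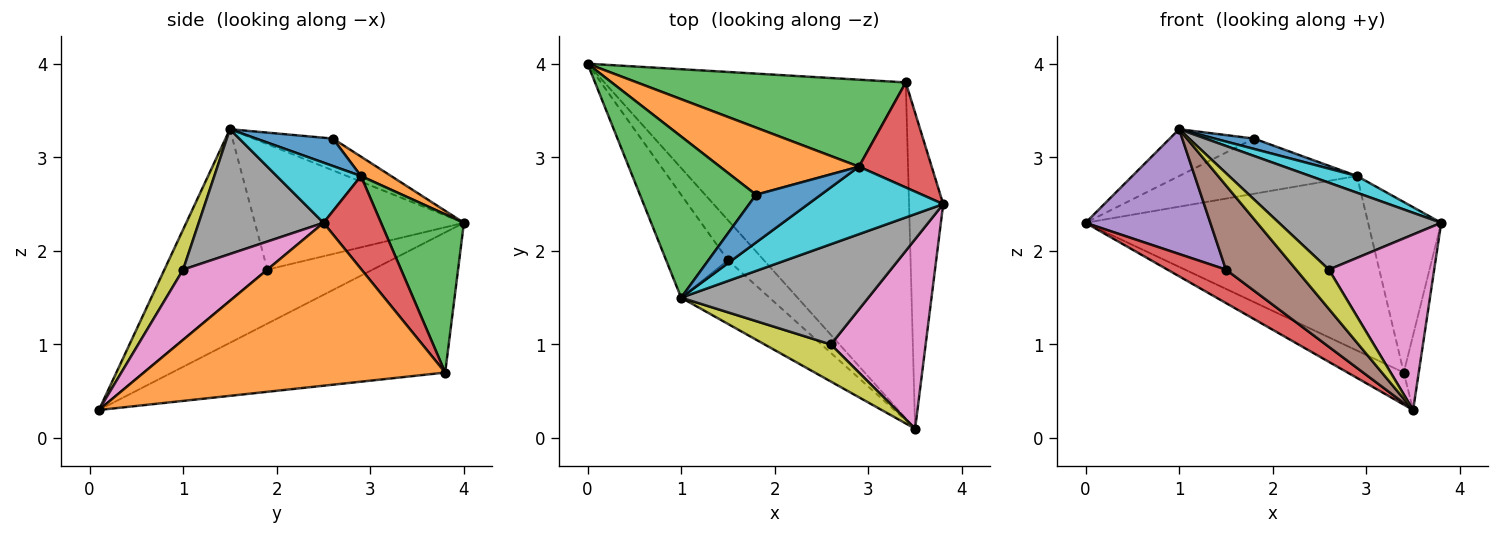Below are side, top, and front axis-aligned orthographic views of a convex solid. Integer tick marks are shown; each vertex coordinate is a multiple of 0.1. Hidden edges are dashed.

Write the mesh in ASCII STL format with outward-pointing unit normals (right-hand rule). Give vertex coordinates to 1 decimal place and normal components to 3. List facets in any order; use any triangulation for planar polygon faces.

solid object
 facet normal -0.420 0.086 -0.903
  outer loop
   vertex 3.4 3.8 0.7
   vertex 3.5 0.1 0.3
   vertex 0.0 4.0 2.3
  endloop
 endfacet
 facet normal 0.978 0.049 -0.205
  outer loop
   vertex 3.4 3.8 0.7
   vertex 3.8 2.5 2.3
   vertex 3.5 0.1 0.3
  endloop
 endfacet
 facet normal -0.255 0.270 0.929
  outer loop
   vertex 1.8 2.6 3.2
   vertex 0.0 4.0 2.3
   vertex 1.0 1.5 3.3
  endloop
 endfacet
 facet normal -0.755 -0.420 -0.504
  outer loop
   vertex 1.5 1.9 1.8
   vertex 0.0 4.0 2.3
   vertex 3.5 0.1 0.3
  endloop
 endfacet
 facet normal -0.791 -0.472 -0.390
  outer loop
   vertex 1.5 1.9 1.8
   vertex 1.0 1.5 3.3
   vertex 0.0 4.0 2.3
  endloop
 endfacet
 facet normal -0.760 -0.518 -0.392
  outer loop
   vertex 1.5 1.9 1.8
   vertex 3.5 0.1 0.3
   vertex 1.0 1.5 3.3
  endloop
 endfacet
 facet normal 0.478 -0.597 0.645
  outer loop
   vertex 2.6 1.0 1.8
   vertex 3.5 0.1 0.3
   vertex 3.8 2.5 2.3
  endloop
 endfacet
 facet normal 0.450 -0.585 0.675
  outer loop
   vertex 2.6 1.0 1.8
   vertex 3.8 2.5 2.3
   vertex 1.0 1.5 3.3
  endloop
 endfacet
 facet normal 0.384 -0.672 0.633
  outer loop
   vertex 2.6 1.0 1.8
   vertex 1.0 1.5 3.3
   vertex 3.5 0.1 0.3
  endloop
 endfacet
 facet normal 0.397 -0.221 0.891
  outer loop
   vertex 2.9 2.9 2.8
   vertex 1.0 1.5 3.3
   vertex 3.8 2.5 2.3
  endloop
 endfacet
 facet normal 0.382 -0.196 0.903
  outer loop
   vertex 2.9 2.9 2.8
   vertex 1.8 2.6 3.2
   vertex 1.0 1.5 3.3
  endloop
 endfacet
 facet normal 0.107 0.631 0.768
  outer loop
   vertex 2.9 2.9 2.8
   vertex 0.0 4.0 2.3
   vertex 1.8 2.6 3.2
  endloop
 endfacet
 facet normal 0.254 0.866 0.431
  outer loop
   vertex 2.9 2.9 2.8
   vertex 3.4 3.8 0.7
   vertex 0.0 4.0 2.3
  endloop
 endfacet
 facet normal 0.556 0.707 0.436
  outer loop
   vertex 2.9 2.9 2.8
   vertex 3.8 2.5 2.3
   vertex 3.4 3.8 0.7
  endloop
 endfacet
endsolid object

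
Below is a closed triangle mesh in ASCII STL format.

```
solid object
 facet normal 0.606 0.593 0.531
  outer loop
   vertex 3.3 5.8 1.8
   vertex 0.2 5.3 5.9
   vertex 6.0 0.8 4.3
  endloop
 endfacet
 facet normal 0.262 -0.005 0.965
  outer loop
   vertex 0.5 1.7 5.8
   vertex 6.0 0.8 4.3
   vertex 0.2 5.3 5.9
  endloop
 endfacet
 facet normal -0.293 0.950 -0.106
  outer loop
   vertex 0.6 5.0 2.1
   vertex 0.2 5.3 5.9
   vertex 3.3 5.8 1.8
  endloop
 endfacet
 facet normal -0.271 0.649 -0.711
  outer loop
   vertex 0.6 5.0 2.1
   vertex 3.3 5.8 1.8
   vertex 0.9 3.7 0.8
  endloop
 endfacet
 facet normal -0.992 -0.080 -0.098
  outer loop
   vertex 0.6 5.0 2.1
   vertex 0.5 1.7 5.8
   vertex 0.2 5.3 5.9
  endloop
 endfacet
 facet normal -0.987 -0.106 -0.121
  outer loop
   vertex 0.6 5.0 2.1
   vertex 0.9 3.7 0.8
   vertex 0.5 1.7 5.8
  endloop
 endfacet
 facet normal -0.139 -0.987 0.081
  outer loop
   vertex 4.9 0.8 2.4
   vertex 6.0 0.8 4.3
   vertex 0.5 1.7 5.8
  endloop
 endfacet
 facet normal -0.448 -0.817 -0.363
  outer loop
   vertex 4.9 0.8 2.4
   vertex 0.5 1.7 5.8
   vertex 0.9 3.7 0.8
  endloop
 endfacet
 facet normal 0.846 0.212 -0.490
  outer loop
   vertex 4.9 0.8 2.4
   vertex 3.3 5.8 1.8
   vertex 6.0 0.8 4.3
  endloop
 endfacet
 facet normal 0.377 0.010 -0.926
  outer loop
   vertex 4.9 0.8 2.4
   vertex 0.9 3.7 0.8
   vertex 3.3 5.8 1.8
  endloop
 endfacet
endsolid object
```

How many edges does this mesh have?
15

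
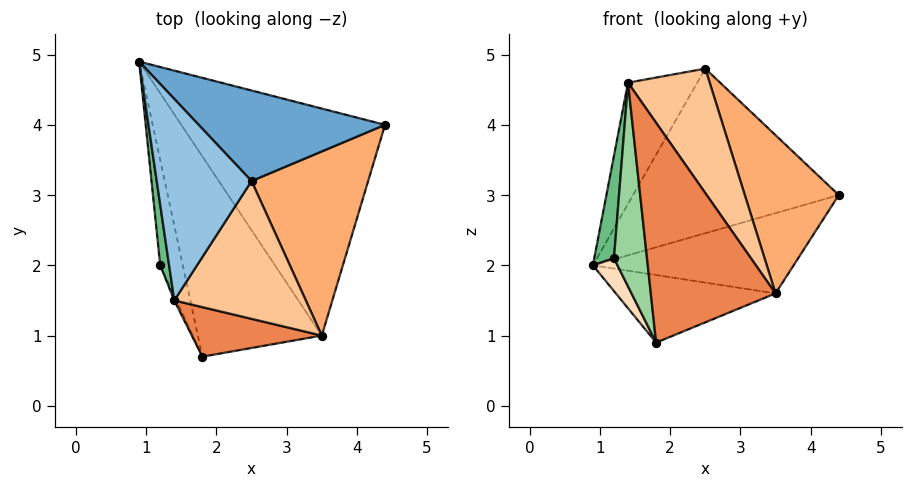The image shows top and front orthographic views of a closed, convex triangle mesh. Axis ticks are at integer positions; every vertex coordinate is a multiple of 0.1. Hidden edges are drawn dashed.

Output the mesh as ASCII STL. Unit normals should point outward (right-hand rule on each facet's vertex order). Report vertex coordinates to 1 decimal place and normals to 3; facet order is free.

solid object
 facet normal 0.087 0.873 0.480
  outer loop
   vertex 2.5 3.2 4.8
   vertex 4.4 4.0 3.0
   vertex 0.9 4.9 2.0
  endloop
 endfacet
 facet normal -0.690 0.373 0.621
  outer loop
   vertex 1.4 1.5 4.6
   vertex 2.5 3.2 4.8
   vertex 0.9 4.9 2.0
  endloop
 endfacet
 facet normal 0.335 0.314 -0.888
  outer loop
   vertex 3.5 1.0 1.6
   vertex 0.9 4.9 2.0
   vertex 4.4 4.0 3.0
  endloop
 endfacet
 facet normal 0.317 0.303 -0.899
  outer loop
   vertex 3.5 1.0 1.6
   vertex 1.8 0.7 0.9
   vertex 0.9 4.9 2.0
  endloop
 endfacet
 facet normal 0.081 -0.972 0.219
  outer loop
   vertex 3.5 1.0 1.6
   vertex 1.4 1.5 4.6
   vertex 1.8 0.7 0.9
  endloop
 endfacet
 facet normal 0.705 -0.463 0.538
  outer loop
   vertex 3.5 1.0 1.6
   vertex 4.4 4.0 3.0
   vertex 2.5 3.2 4.8
  endloop
 endfacet
 facet normal 0.669 -0.498 0.551
  outer loop
   vertex 3.5 1.0 1.6
   vertex 2.5 3.2 4.8
   vertex 1.4 1.5 4.6
  endloop
 endfacet
 facet normal -0.931 -0.108 -0.348
  outer loop
   vertex 1.2 2.0 2.1
   vertex 0.9 4.9 2.0
   vertex 1.8 0.7 0.9
  endloop
 endfacet
 facet normal -0.993 -0.101 0.059
  outer loop
   vertex 1.2 2.0 2.1
   vertex 1.4 1.5 4.6
   vertex 0.9 4.9 2.0
  endloop
 endfacet
 facet normal -0.911 -0.412 -0.009
  outer loop
   vertex 1.2 2.0 2.1
   vertex 1.8 0.7 0.9
   vertex 1.4 1.5 4.6
  endloop
 endfacet
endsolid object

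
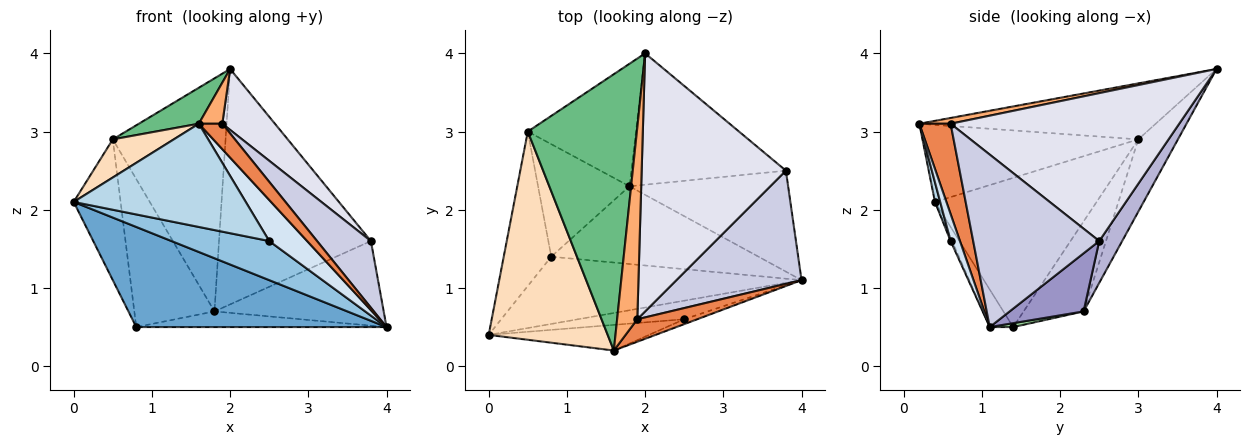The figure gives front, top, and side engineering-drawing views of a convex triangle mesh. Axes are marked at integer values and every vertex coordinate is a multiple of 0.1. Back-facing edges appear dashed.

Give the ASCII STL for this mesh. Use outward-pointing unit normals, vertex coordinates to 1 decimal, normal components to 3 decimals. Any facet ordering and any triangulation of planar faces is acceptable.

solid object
 facet normal -0.078 -0.828 -0.556
  outer loop
   vertex 0.8 1.4 0.5
   vertex 4.0 1.1 0.5
   vertex 0.0 0.4 2.1
  endloop
 endfacet
 facet normal -0.014 -0.903 -0.429
  outer loop
   vertex 2.5 0.6 1.6
   vertex 0.0 0.4 2.1
   vertex 4.0 1.1 0.5
  endloop
 endfacet
 facet normal 0.029 -0.970 -0.241
  outer loop
   vertex 2.5 0.6 1.6
   vertex 1.6 0.2 3.1
   vertex 0.0 0.4 2.1
  endloop
 endfacet
 facet normal 0.237 -0.965 -0.115
  outer loop
   vertex 2.5 0.6 1.6
   vertex 4.0 1.1 0.5
   vertex 1.6 0.2 3.1
  endloop
 endfacet
 facet normal 0.707 -0.530 0.469
  outer loop
   vertex 1.9 0.6 3.1
   vertex 1.6 0.2 3.1
   vertex 4.0 1.1 0.5
  endloop
 endfacet
 facet normal 0.269 -0.202 0.942
  outer loop
   vertex 1.9 0.6 3.1
   vertex 2.0 4.0 3.8
   vertex 1.6 0.2 3.1
  endloop
 endfacet
 facet normal -0.918 0.267 -0.293
  outer loop
   vertex 0.5 3.0 2.9
   vertex 0.8 1.4 0.5
   vertex 0.0 0.4 2.1
  endloop
 endfacet
 facet normal -0.537 -0.152 0.830
  outer loop
   vertex 0.5 3.0 2.9
   vertex 0.0 0.4 2.1
   vertex 1.6 0.2 3.1
  endloop
 endfacet
 facet normal -0.454 -0.115 0.884
  outer loop
   vertex 0.5 3.0 2.9
   vertex 1.6 0.2 3.1
   vertex 2.0 4.0 3.8
  endloop
 endfacet
 facet normal 0.018 0.197 -0.980
  outer loop
   vertex 1.8 2.3 0.7
   vertex 4.0 1.1 0.5
   vertex 0.8 1.4 0.5
  endloop
 endfacet
 facet normal -0.297 0.845 -0.444
  outer loop
   vertex 1.8 2.3 0.7
   vertex 0.5 3.0 2.9
   vertex 2.0 4.0 3.8
  endloop
 endfacet
 facet normal -0.512 0.684 -0.520
  outer loop
   vertex 1.8 2.3 0.7
   vertex 0.8 1.4 0.5
   vertex 0.5 3.0 2.9
  endloop
 endfacet
 facet normal 0.270 0.618 -0.738
  outer loop
   vertex 3.8 2.5 1.6
   vertex 4.0 1.1 0.5
   vertex 1.8 2.3 0.7
  endloop
 endfacet
 facet normal 0.131 0.866 -0.483
  outer loop
   vertex 3.8 2.5 1.6
   vertex 1.8 2.3 0.7
   vertex 2.0 4.0 3.8
  endloop
 endfacet
 facet normal 0.765 -0.327 0.555
  outer loop
   vertex 3.8 2.5 1.6
   vertex 1.9 0.6 3.1
   vertex 4.0 1.1 0.5
  endloop
 endfacet
 facet normal 0.706 -0.163 0.689
  outer loop
   vertex 3.8 2.5 1.6
   vertex 2.0 4.0 3.8
   vertex 1.9 0.6 3.1
  endloop
 endfacet
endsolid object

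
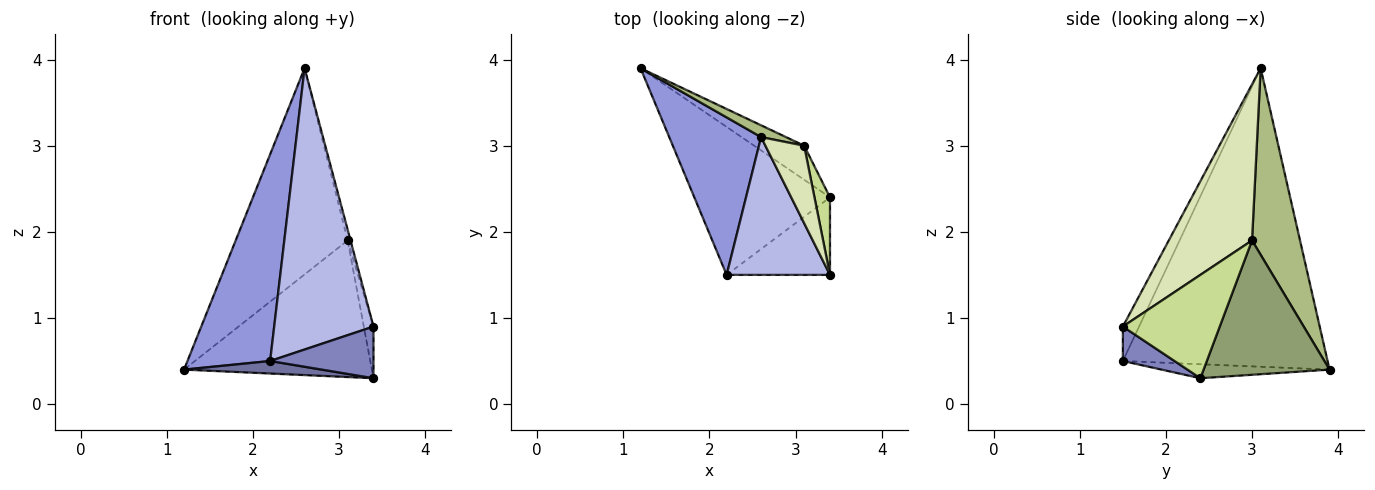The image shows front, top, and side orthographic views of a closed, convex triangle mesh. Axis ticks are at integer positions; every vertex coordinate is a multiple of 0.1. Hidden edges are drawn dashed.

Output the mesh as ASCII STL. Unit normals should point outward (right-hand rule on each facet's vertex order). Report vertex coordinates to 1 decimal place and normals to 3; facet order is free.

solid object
 facet normal -0.102 -0.084 -0.991
  outer loop
   vertex 2.2 1.5 0.5
   vertex 1.2 3.9 0.4
   vertex 3.4 2.4 0.3
  endloop
 endfacet
 facet normal 0.267 -0.535 -0.802
  outer loop
   vertex 2.2 1.5 0.5
   vertex 3.4 2.4 0.3
   vertex 3.4 1.5 0.9
  endloop
 endfacet
 facet normal -0.892 -0.360 0.274
  outer loop
   vertex 2.2 1.5 0.5
   vertex 2.6 3.1 3.9
   vertex 1.2 3.9 0.4
  endloop
 endfacet
 facet normal -0.145 -0.889 0.435
  outer loop
   vertex 2.2 1.5 0.5
   vertex 3.4 1.5 0.9
   vertex 2.6 3.1 3.9
  endloop
 endfacet
 facet normal 0.545 0.813 -0.203
  outer loop
   vertex 3.1 3.0 1.9
   vertex 3.4 2.4 0.3
   vertex 1.2 3.9 0.4
  endloop
 endfacet
 facet normal 0.393 0.918 0.052
  outer loop
   vertex 3.1 3.0 1.9
   vertex 1.2 3.9 0.4
   vertex 2.6 3.1 3.9
  endloop
 endfacet
 facet normal 0.984 0.098 0.148
  outer loop
   vertex 3.1 3.0 1.9
   vertex 3.4 1.5 0.9
   vertex 3.4 2.4 0.3
  endloop
 endfacet
 facet normal 0.970 0.033 0.241
  outer loop
   vertex 3.1 3.0 1.9
   vertex 2.6 3.1 3.9
   vertex 3.4 1.5 0.9
  endloop
 endfacet
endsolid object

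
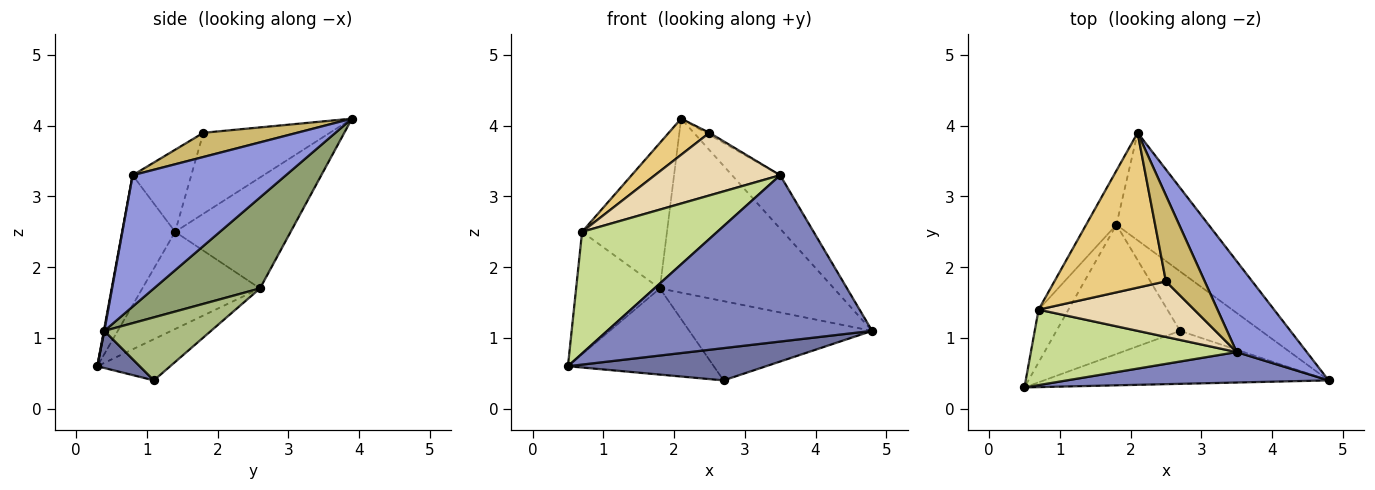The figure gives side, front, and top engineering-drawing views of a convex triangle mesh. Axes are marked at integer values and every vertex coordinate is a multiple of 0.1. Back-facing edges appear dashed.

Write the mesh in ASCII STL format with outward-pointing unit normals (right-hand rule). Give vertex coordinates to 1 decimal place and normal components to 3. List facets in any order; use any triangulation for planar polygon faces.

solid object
 facet normal 0.111 -0.517 -0.849
  outer loop
   vertex 2.7 1.1 0.4
   vertex 4.8 0.4 1.1
   vertex 0.5 0.3 0.6
  endloop
 endfacet
 facet normal 0.002 -0.984 0.180
  outer loop
   vertex 3.5 0.8 3.3
   vertex 0.5 0.3 0.6
   vertex 4.8 0.4 1.1
  endloop
 endfacet
 facet normal 0.850 0.267 0.454
  outer loop
   vertex 3.5 0.8 3.3
   vertex 4.8 0.4 1.1
   vertex 2.1 3.9 4.1
  endloop
 endfacet
 facet normal -0.267 0.535 -0.802
  outer loop
   vertex 1.8 2.6 1.7
   vertex 2.7 1.1 0.4
   vertex 0.5 0.3 0.6
  endloop
 endfacet
 facet normal 0.460 0.755 -0.467
  outer loop
   vertex 1.8 2.6 1.7
   vertex 2.1 3.9 4.1
   vertex 4.8 0.4 1.1
  endloop
 endfacet
 facet normal 0.423 0.725 -0.544
  outer loop
   vertex 1.8 2.6 1.7
   vertex 4.8 0.4 1.1
   vertex 2.7 1.1 0.4
  endloop
 endfacet
 facet normal -0.316 -0.806 0.500
  outer loop
   vertex 0.7 1.4 2.5
   vertex 0.5 0.3 0.6
   vertex 3.5 0.8 3.3
  endloop
 endfacet
 facet normal -0.790 0.563 -0.243
  outer loop
   vertex 0.7 1.4 2.5
   vertex 1.8 2.6 1.7
   vertex 0.5 0.3 0.6
  endloop
 endfacet
 facet normal -0.787 0.578 -0.215
  outer loop
   vertex 0.7 1.4 2.5
   vertex 2.1 3.9 4.1
   vertex 1.8 2.6 1.7
  endloop
 endfacet
 facet normal 0.529 0.020 0.848
  outer loop
   vertex 2.5 1.8 3.9
   vertex 3.5 0.8 3.3
   vertex 2.1 3.9 4.1
  endloop
 endfacet
 facet normal -0.577 -0.186 0.795
  outer loop
   vertex 2.5 1.8 3.9
   vertex 2.1 3.9 4.1
   vertex 0.7 1.4 2.5
  endloop
 endfacet
 facet normal -0.330 -0.706 0.626
  outer loop
   vertex 2.5 1.8 3.9
   vertex 0.7 1.4 2.5
   vertex 3.5 0.8 3.3
  endloop
 endfacet
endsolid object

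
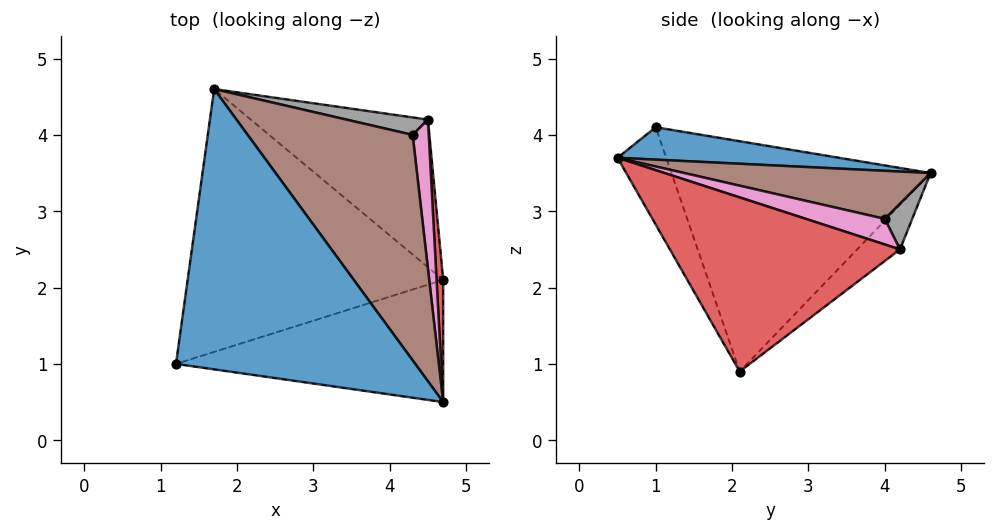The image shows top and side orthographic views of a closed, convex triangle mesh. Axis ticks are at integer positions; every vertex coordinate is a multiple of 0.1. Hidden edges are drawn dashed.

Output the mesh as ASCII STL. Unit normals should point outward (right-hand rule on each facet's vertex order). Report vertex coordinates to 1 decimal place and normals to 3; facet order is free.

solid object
 facet normal 0.133 0.145 0.980
  outer loop
   vertex 1.7 4.6 3.5
   vertex 1.2 1.0 4.1
   vertex 4.7 0.5 3.7
  endloop
 endfacet
 facet normal -0.178 -0.854 -0.488
  outer loop
   vertex 4.7 2.1 0.9
   vertex 4.7 0.5 3.7
   vertex 1.2 1.0 4.1
  endloop
 endfacet
 facet normal -0.669 -0.031 -0.742
  outer loop
   vertex 4.7 2.1 0.9
   vertex 1.2 1.0 4.1
   vertex 1.7 4.6 3.5
  endloop
 endfacet
 facet normal 0.997 0.066 0.038
  outer loop
   vertex 4.5 4.2 2.5
   vertex 4.7 0.5 3.7
   vertex 4.7 2.1 0.9
  endloop
 endfacet
 facet normal -0.199 0.582 -0.789
  outer loop
   vertex 4.5 4.2 2.5
   vertex 4.7 2.1 0.9
   vertex 1.7 4.6 3.5
  endloop
 endfacet
 facet normal 0.271 0.244 0.931
  outer loop
   vertex 4.3 4.0 2.9
   vertex 1.7 4.6 3.5
   vertex 4.7 0.5 3.7
  endloop
 endfacet
 facet normal 0.827 0.213 0.520
  outer loop
   vertex 4.3 4.0 2.9
   vertex 4.7 0.5 3.7
   vertex 4.5 4.2 2.5
  endloop
 endfacet
 facet normal 0.306 0.782 0.544
  outer loop
   vertex 4.3 4.0 2.9
   vertex 4.5 4.2 2.5
   vertex 1.7 4.6 3.5
  endloop
 endfacet
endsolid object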